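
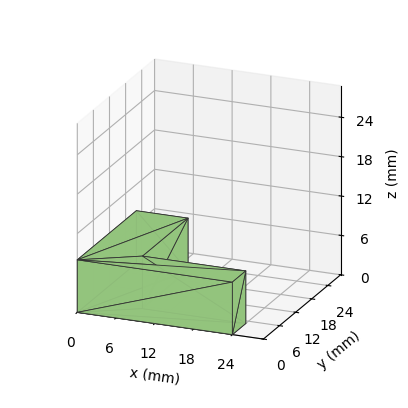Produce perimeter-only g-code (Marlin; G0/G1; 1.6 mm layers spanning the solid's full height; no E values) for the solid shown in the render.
Reading the render: the shape is an L-shaped prism: outer 24 × 22 mm, arm thicknesses ≈ 5 mm (horizontal) and 8 mm (vertical), extruded 8 mm in z (dimensions read to the nearest mm from the axis ticks). For the g-code, the solid's height is divided into equal slices at the stated Δz and each level perimeter traced with G1 moves after a G0 lift.

; perimeter-only toolpath
G21 ; units = mm
G90 ; absolute positioning
G28 ; home
; layer 1
G0 Z1.6
G0 X0.0 Y0.0
G1 X24.0 Y0.0
G1 X24.0 Y5.0
G1 X8.0 Y5.0
G1 X8.0 Y22.0
G1 X0.0 Y22.0
G1 X0.0 Y0.0
; layer 2
G0 Z3.2
G0 X0.0 Y0.0
G1 X24.0 Y0.0
G1 X24.0 Y5.0
G1 X8.0 Y5.0
G1 X8.0 Y22.0
G1 X0.0 Y22.0
G1 X0.0 Y0.0
; layer 3
G0 Z4.8
G0 X0.0 Y0.0
G1 X24.0 Y0.0
G1 X24.0 Y5.0
G1 X8.0 Y5.0
G1 X8.0 Y22.0
G1 X0.0 Y22.0
G1 X0.0 Y0.0
; layer 4
G0 Z6.4
G0 X0.0 Y0.0
G1 X24.0 Y0.0
G1 X24.0 Y5.0
G1 X8.0 Y5.0
G1 X8.0 Y22.0
G1 X0.0 Y22.0
G1 X0.0 Y0.0
; layer 5
G0 Z8.0
G0 X0.0 Y0.0
G1 X24.0 Y0.0
G1 X24.0 Y5.0
G1 X8.0 Y5.0
G1 X8.0 Y22.0
G1 X0.0 Y22.0
G1 X0.0 Y0.0
M2 ; end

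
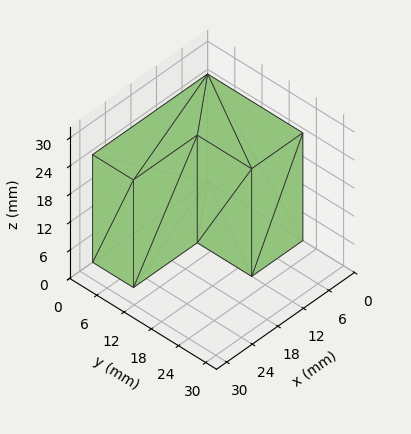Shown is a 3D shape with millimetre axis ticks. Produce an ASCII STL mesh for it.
Reading the render: the shape is an L-shaped prism: outer 27 × 21 mm, arm thicknesses ≈ 9 mm (horizontal) and 12 mm (vertical), extruded 23 mm in z (dimensions read to the nearest mm from the axis ticks). For the STL, each face is triangulated and given an outward normal.

solid part
  facet normal 0.0000 0.0000 -1.0000
    outer loop
      vertex 27.00 9.00 0.00
      vertex 27.00 0.00 0.00
      vertex 0.00 0.00 0.00
    endloop
  endfacet
  facet normal 0.0000 0.0000 -1.0000
    outer loop
      vertex 12.00 9.00 0.00
      vertex 27.00 9.00 0.00
      vertex 0.00 0.00 0.00
    endloop
  endfacet
  facet normal 0.0000 0.0000 -1.0000
    outer loop
      vertex 12.00 21.00 0.00
      vertex 12.00 9.00 0.00
      vertex 0.00 0.00 0.00
    endloop
  endfacet
  facet normal 0.0000 0.0000 -1.0000
    outer loop
      vertex 0.00 21.00 0.00
      vertex 12.00 21.00 0.00
      vertex 0.00 0.00 0.00
    endloop
  endfacet
  facet normal 0.0000 0.0000 1.0000
    outer loop
      vertex 0.00 0.00 23.00
      vertex 27.00 0.00 23.00
      vertex 27.00 9.00 23.00
    endloop
  endfacet
  facet normal 0.0000 0.0000 1.0000
    outer loop
      vertex 0.00 0.00 23.00
      vertex 27.00 9.00 23.00
      vertex 12.00 9.00 23.00
    endloop
  endfacet
  facet normal 0.0000 0.0000 1.0000
    outer loop
      vertex 0.00 0.00 23.00
      vertex 12.00 9.00 23.00
      vertex 12.00 21.00 23.00
    endloop
  endfacet
  facet normal 0.0000 0.0000 1.0000
    outer loop
      vertex 0.00 0.00 23.00
      vertex 12.00 21.00 23.00
      vertex 0.00 21.00 23.00
    endloop
  endfacet
  facet normal 0.0000 -1.0000 0.0000
    outer loop
      vertex 0.00 0.00 0.00
      vertex 27.00 0.00 0.00
      vertex 27.00 0.00 23.00
    endloop
  endfacet
  facet normal 0.0000 -1.0000 0.0000
    outer loop
      vertex 0.00 0.00 0.00
      vertex 27.00 0.00 23.00
      vertex 0.00 0.00 23.00
    endloop
  endfacet
  facet normal 1.0000 0.0000 0.0000
    outer loop
      vertex 27.00 0.00 0.00
      vertex 27.00 9.00 0.00
      vertex 27.00 9.00 23.00
    endloop
  endfacet
  facet normal 1.0000 0.0000 0.0000
    outer loop
      vertex 27.00 0.00 0.00
      vertex 27.00 9.00 23.00
      vertex 27.00 0.00 23.00
    endloop
  endfacet
  facet normal 0.0000 1.0000 0.0000
    outer loop
      vertex 27.00 9.00 0.00
      vertex 12.00 9.00 0.00
      vertex 12.00 9.00 23.00
    endloop
  endfacet
  facet normal 0.0000 1.0000 0.0000
    outer loop
      vertex 27.00 9.00 0.00
      vertex 12.00 9.00 23.00
      vertex 27.00 9.00 23.00
    endloop
  endfacet
  facet normal 1.0000 0.0000 0.0000
    outer loop
      vertex 12.00 9.00 0.00
      vertex 12.00 21.00 0.00
      vertex 12.00 21.00 23.00
    endloop
  endfacet
  facet normal 1.0000 0.0000 0.0000
    outer loop
      vertex 12.00 9.00 0.00
      vertex 12.00 21.00 23.00
      vertex 12.00 9.00 23.00
    endloop
  endfacet
  facet normal 0.0000 1.0000 0.0000
    outer loop
      vertex 12.00 21.00 0.00
      vertex 0.00 21.00 0.00
      vertex 0.00 21.00 23.00
    endloop
  endfacet
  facet normal 0.0000 1.0000 0.0000
    outer loop
      vertex 12.00 21.00 0.00
      vertex 0.00 21.00 23.00
      vertex 12.00 21.00 23.00
    endloop
  endfacet
  facet normal -1.0000 0.0000 0.0000
    outer loop
      vertex 0.00 21.00 0.00
      vertex 0.00 0.00 0.00
      vertex 0.00 0.00 23.00
    endloop
  endfacet
  facet normal -1.0000 0.0000 0.0000
    outer loop
      vertex 0.00 21.00 0.00
      vertex 0.00 0.00 23.00
      vertex 0.00 21.00 23.00
    endloop
  endfacet
endsolid part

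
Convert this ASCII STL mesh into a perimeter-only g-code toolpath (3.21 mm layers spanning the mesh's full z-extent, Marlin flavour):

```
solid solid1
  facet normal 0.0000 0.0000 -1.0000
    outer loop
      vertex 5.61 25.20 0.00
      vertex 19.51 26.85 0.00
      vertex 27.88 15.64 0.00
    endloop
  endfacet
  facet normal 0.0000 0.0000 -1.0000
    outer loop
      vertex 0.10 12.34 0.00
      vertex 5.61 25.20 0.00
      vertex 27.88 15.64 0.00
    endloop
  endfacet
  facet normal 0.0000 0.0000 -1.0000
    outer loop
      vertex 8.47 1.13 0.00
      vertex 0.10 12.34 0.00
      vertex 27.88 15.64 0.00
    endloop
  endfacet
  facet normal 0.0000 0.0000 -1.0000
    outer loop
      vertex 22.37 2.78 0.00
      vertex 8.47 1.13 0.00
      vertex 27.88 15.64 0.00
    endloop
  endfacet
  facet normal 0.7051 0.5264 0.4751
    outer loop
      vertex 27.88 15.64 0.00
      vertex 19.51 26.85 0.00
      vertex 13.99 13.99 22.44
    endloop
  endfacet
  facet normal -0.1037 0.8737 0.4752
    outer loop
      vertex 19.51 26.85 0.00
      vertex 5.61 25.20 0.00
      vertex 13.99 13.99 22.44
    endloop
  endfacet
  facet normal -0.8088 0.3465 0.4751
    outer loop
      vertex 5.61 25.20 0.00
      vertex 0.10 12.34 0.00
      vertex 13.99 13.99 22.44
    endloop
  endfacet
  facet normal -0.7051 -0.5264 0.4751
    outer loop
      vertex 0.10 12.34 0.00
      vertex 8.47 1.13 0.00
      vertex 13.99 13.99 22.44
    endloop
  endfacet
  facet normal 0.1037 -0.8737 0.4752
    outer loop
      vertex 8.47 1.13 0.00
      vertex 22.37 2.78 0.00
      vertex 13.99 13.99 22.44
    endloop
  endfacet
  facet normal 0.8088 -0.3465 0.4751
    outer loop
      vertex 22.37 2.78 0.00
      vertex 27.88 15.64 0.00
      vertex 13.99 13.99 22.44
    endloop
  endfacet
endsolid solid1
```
; perimeter-only toolpath
G21 ; units = mm
G90 ; absolute positioning
G28 ; home
; layer 1
G0 Z3.21
G0 X25.90 Y15.40
G1 X18.72 Y25.01
G1 X6.81 Y23.60
G1 X2.08 Y12.58
G1 X9.26 Y2.97
G1 X21.17 Y4.38
G1 X25.90 Y15.40
; layer 2
G0 Z6.41
G0 X23.91 Y15.17
G1 X17.93 Y23.18
G1 X8.00 Y22.00
G1 X4.07 Y12.81
G1 X10.05 Y4.80
G1 X19.98 Y5.98
G1 X23.91 Y15.17
; layer 3
G0 Z9.62
G0 X21.93 Y14.93
G1 X17.14 Y21.34
G1 X9.20 Y20.40
G1 X6.05 Y13.05
G1 X10.84 Y6.64
G1 X18.78 Y7.58
G1 X21.93 Y14.93
; layer 4
G0 Z12.82
G0 X19.94 Y14.70
G1 X16.36 Y19.50
G1 X10.40 Y18.79
G1 X8.04 Y13.28
G1 X11.62 Y8.48
G1 X17.58 Y9.19
G1 X19.94 Y14.70
; layer 5
G0 Z16.03
G0 X17.96 Y14.46
G1 X15.57 Y17.66
G1 X11.60 Y17.19
G1 X10.02 Y13.52
G1 X12.41 Y10.32
G1 X16.38 Y10.79
G1 X17.96 Y14.46
; layer 6
G0 Z19.23
G0 X15.97 Y14.23
G1 X14.78 Y15.83
G1 X12.79 Y15.59
G1 X12.01 Y13.75
G1 X13.20 Y12.15
G1 X15.19 Y12.39
G1 X15.97 Y14.23
M2 ; end

The solid is a regular 6-sided pyramid, base circumscribed radius ≈ 14 mm, apex at z ≈ 22.4 mm. Slicing at Δz = 3.21 mm — 7 equal slices spanning the solid's height, so layer i sits at z = i·h/7 — gives 6 non-empty perimeters. Each is a 6-segment closed polygon; G0 lifts to the layer z and rapids to the start vertex, then G1 traces the edges. The cross-section shrinks linearly with z (the slice at the apex is degenerate and omitted).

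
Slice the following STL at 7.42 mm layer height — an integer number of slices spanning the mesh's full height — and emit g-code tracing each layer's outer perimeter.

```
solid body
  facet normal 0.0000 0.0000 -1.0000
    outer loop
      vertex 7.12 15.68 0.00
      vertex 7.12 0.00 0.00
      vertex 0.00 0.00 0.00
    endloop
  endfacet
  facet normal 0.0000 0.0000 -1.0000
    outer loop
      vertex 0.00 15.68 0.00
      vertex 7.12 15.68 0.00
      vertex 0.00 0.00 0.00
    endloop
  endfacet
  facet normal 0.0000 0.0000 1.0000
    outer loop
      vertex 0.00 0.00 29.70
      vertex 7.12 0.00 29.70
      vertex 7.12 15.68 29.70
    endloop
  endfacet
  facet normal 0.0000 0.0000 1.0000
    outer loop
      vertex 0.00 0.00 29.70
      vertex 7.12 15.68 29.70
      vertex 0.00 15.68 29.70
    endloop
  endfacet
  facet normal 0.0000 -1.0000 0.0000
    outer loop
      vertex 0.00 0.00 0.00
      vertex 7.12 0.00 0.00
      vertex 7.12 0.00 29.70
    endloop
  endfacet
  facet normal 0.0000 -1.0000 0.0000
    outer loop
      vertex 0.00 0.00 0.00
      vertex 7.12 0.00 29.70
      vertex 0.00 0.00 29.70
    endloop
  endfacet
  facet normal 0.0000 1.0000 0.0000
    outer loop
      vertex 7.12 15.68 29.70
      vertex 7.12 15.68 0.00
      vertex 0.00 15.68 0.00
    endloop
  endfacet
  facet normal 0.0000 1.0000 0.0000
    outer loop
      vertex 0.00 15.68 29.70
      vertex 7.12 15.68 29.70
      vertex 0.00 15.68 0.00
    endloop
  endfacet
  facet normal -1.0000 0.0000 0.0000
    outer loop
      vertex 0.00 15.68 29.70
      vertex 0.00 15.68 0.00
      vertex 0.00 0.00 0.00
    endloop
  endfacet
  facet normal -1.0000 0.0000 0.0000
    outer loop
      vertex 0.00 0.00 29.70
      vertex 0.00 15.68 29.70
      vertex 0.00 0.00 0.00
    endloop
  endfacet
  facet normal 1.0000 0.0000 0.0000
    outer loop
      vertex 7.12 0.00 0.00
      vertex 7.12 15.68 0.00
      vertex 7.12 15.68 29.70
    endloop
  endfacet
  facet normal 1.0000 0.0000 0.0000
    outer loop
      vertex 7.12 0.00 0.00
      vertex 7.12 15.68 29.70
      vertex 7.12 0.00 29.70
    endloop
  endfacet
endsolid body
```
; perimeter-only toolpath
G21 ; units = mm
G90 ; absolute positioning
G28 ; home
; layer 1
G0 Z7.42
G0 X0.00 Y0.00
G1 X7.12 Y0.00
G1 X7.12 Y15.68
G1 X0.00 Y15.68
G1 X0.00 Y0.00
; layer 2
G0 Z14.85
G0 X0.00 Y0.00
G1 X7.12 Y0.00
G1 X7.12 Y15.68
G1 X0.00 Y15.68
G1 X0.00 Y0.00
; layer 3
G0 Z22.27
G0 X0.00 Y0.00
G1 X7.12 Y0.00
G1 X7.12 Y15.68
G1 X0.00 Y15.68
G1 X0.00 Y0.00
; layer 4
G0 Z29.70
G0 X0.00 Y0.00
G1 X7.12 Y0.00
G1 X7.12 Y15.68
G1 X0.00 Y15.68
G1 X0.00 Y0.00
M2 ; end

The solid is a rectangular box, roughly 7.12 × 15.7 mm footprint and 29.7 mm tall. Slicing at Δz = 7.42 mm — 4 equal slices spanning the solid's height, so layer i sits at z = i·h/4 — gives 4 non-empty perimeters. Each is a 4-segment closed polygon; G0 lifts to the layer z and rapids to the start vertex, then G1 traces the edges.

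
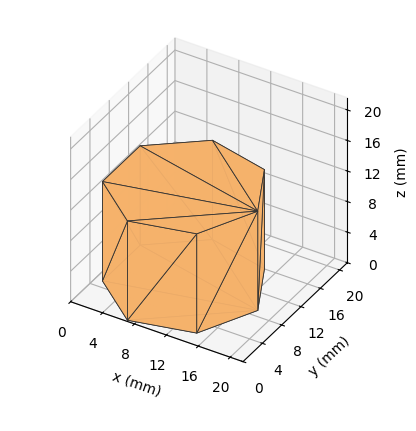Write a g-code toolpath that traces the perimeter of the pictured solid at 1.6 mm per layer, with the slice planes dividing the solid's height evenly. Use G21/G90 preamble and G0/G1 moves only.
Reading the render: the shape is a regular 7-sided prism (a cylinder approximated with 7 flat sides), circumscribed radius ≈ 9 mm, height ≈ 13 mm (dimensions read to the nearest mm from the axis ticks). For the g-code, the solid's height is divided into equal slices at the stated Δz and each level perimeter traced with G1 moves after a G0 lift.

; perimeter-only toolpath
G21 ; units = mm
G90 ; absolute positioning
G28 ; home
; layer 1
G0 Z1.6
G0 X18.0 Y9.0
G1 X14.6 Y16.0
G1 X7.0 Y17.8
G1 X0.9 Y12.9
G1 X0.9 Y5.1
G1 X7.0 Y0.2
G1 X14.6 Y2.0
G1 X18.0 Y9.0
; layer 2
G0 Z3.2
G0 X18.0 Y9.0
G1 X14.6 Y16.0
G1 X7.0 Y17.8
G1 X0.9 Y12.9
G1 X0.9 Y5.1
G1 X7.0 Y0.2
G1 X14.6 Y2.0
G1 X18.0 Y9.0
; layer 3
G0 Z4.9
G0 X18.0 Y9.0
G1 X14.6 Y16.0
G1 X7.0 Y17.8
G1 X0.9 Y12.9
G1 X0.9 Y5.1
G1 X7.0 Y0.2
G1 X14.6 Y2.0
G1 X18.0 Y9.0
; layer 4
G0 Z6.5
G0 X18.0 Y9.0
G1 X14.6 Y16.0
G1 X7.0 Y17.8
G1 X0.9 Y12.9
G1 X0.9 Y5.1
G1 X7.0 Y0.2
G1 X14.6 Y2.0
G1 X18.0 Y9.0
; layer 5
G0 Z8.1
G0 X18.0 Y9.0
G1 X14.6 Y16.0
G1 X7.0 Y17.8
G1 X0.9 Y12.9
G1 X0.9 Y5.1
G1 X7.0 Y0.2
G1 X14.6 Y2.0
G1 X18.0 Y9.0
; layer 6
G0 Z9.8
G0 X18.0 Y9.0
G1 X14.6 Y16.0
G1 X7.0 Y17.8
G1 X0.9 Y12.9
G1 X0.9 Y5.1
G1 X7.0 Y0.2
G1 X14.6 Y2.0
G1 X18.0 Y9.0
; layer 7
G0 Z11.4
G0 X18.0 Y9.0
G1 X14.6 Y16.0
G1 X7.0 Y17.8
G1 X0.9 Y12.9
G1 X0.9 Y5.1
G1 X7.0 Y0.2
G1 X14.6 Y2.0
G1 X18.0 Y9.0
; layer 8
G0 Z13.0
G0 X18.0 Y9.0
G1 X14.6 Y16.0
G1 X7.0 Y17.8
G1 X0.9 Y12.9
G1 X0.9 Y5.1
G1 X7.0 Y0.2
G1 X14.6 Y2.0
G1 X18.0 Y9.0
M2 ; end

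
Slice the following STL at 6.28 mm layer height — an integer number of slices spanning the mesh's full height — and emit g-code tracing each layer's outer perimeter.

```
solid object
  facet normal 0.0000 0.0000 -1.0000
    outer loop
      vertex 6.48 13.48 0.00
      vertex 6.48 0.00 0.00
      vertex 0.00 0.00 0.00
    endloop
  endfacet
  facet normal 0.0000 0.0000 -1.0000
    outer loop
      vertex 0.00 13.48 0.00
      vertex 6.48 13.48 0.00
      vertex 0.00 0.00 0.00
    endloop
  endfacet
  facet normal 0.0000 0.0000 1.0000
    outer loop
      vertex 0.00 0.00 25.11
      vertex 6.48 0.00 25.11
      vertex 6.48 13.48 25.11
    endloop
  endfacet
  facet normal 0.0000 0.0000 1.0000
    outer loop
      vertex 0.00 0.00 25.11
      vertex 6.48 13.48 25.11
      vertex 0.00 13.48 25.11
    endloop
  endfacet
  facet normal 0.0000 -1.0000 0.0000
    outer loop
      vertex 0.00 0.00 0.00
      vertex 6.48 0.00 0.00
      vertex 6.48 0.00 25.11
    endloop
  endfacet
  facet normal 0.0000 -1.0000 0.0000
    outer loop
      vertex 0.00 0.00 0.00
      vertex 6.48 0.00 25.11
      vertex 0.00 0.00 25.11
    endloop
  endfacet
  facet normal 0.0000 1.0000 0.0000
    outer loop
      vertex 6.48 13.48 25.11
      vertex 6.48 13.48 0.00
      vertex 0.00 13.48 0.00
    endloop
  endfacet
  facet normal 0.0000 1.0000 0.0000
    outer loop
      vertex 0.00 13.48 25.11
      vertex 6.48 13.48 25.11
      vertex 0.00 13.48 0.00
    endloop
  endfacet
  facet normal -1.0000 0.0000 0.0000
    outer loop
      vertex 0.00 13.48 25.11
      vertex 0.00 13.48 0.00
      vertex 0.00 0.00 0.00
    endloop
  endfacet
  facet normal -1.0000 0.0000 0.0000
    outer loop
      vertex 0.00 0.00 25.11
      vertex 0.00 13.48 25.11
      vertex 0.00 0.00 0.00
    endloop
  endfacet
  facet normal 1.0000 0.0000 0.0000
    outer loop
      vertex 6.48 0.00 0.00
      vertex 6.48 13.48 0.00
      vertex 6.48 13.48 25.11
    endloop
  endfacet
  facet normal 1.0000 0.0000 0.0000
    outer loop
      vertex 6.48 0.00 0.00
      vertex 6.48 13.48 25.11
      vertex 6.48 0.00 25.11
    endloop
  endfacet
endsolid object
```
; perimeter-only toolpath
G21 ; units = mm
G90 ; absolute positioning
G28 ; home
; layer 1
G0 Z6.28
G0 X0.00 Y0.00
G1 X6.48 Y0.00
G1 X6.48 Y13.48
G1 X0.00 Y13.48
G1 X0.00 Y0.00
; layer 2
G0 Z12.55
G0 X0.00 Y0.00
G1 X6.48 Y0.00
G1 X6.48 Y13.48
G1 X0.00 Y13.48
G1 X0.00 Y0.00
; layer 3
G0 Z18.83
G0 X0.00 Y0.00
G1 X6.48 Y0.00
G1 X6.48 Y13.48
G1 X0.00 Y13.48
G1 X0.00 Y0.00
; layer 4
G0 Z25.11
G0 X0.00 Y0.00
G1 X6.48 Y0.00
G1 X6.48 Y13.48
G1 X0.00 Y13.48
G1 X0.00 Y0.00
M2 ; end

The solid is a rectangular box, roughly 6.48 × 13.5 mm footprint and 25.1 mm tall. Slicing at Δz = 6.28 mm — 4 equal slices spanning the solid's height, so layer i sits at z = i·h/4 — gives 4 non-empty perimeters. Each is a 4-segment closed polygon; G0 lifts to the layer z and rapids to the start vertex, then G1 traces the edges.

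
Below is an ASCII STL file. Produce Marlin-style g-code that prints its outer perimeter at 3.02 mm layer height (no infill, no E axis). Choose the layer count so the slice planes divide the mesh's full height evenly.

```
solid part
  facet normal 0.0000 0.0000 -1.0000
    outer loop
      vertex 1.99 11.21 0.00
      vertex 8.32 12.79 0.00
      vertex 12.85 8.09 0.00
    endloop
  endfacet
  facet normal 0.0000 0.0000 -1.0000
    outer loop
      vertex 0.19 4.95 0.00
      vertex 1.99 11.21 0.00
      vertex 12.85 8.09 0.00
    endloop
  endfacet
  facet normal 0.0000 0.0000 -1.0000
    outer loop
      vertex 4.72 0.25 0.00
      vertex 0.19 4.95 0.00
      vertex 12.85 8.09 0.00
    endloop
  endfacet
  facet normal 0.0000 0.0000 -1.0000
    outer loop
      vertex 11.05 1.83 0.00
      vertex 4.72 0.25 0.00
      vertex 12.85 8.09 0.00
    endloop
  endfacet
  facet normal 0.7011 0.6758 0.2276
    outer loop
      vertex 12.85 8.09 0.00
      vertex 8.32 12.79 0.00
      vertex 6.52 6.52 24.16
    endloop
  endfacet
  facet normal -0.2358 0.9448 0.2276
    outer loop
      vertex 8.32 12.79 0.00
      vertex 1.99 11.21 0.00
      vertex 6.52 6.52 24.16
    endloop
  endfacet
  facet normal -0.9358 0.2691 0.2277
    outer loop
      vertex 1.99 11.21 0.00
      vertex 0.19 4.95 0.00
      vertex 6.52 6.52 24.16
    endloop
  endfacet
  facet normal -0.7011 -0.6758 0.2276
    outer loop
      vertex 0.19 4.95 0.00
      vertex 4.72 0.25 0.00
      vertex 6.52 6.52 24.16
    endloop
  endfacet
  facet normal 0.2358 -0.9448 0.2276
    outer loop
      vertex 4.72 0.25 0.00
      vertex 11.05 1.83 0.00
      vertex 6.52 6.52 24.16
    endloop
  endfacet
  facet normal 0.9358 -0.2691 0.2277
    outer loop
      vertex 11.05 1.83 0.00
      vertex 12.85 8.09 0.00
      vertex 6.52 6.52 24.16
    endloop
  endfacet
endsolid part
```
; perimeter-only toolpath
G21 ; units = mm
G90 ; absolute positioning
G28 ; home
; layer 1
G0 Z3.02
G0 X12.06 Y7.89
G1 X8.10 Y12.01
G1 X2.56 Y10.62
G1 X0.98 Y5.15
G1 X4.95 Y1.03
G1 X10.48 Y2.42
G1 X12.06 Y7.89
; layer 2
G0 Z6.04
G0 X11.27 Y7.70
G1 X7.87 Y11.22
G1 X3.12 Y10.04
G1 X1.77 Y5.34
G1 X5.17 Y1.82
G1 X9.92 Y3.00
G1 X11.27 Y7.70
; layer 3
G0 Z9.06
G0 X10.48 Y7.50
G1 X7.64 Y10.44
G1 X3.69 Y9.45
G1 X2.56 Y5.54
G1 X5.39 Y2.60
G1 X9.35 Y3.59
G1 X10.48 Y7.50
; layer 4
G0 Z12.08
G0 X9.68 Y7.30
G1 X7.42 Y9.65
G1 X4.25 Y8.87
G1 X3.35 Y5.73
G1 X5.62 Y3.38
G1 X8.79 Y4.17
G1 X9.68 Y7.30
; layer 5
G0 Z15.10
G0 X8.89 Y7.11
G1 X7.19 Y8.87
G1 X4.82 Y8.28
G1 X4.15 Y5.93
G1 X5.84 Y4.17
G1 X8.22 Y4.76
G1 X8.89 Y7.11
; layer 6
G0 Z18.12
G0 X8.10 Y6.91
G1 X6.97 Y8.09
G1 X5.39 Y7.69
G1 X4.94 Y6.13
G1 X6.07 Y4.95
G1 X7.65 Y5.35
G1 X8.10 Y6.91
; layer 7
G0 Z21.14
G0 X7.31 Y6.72
G1 X6.75 Y7.30
G1 X5.95 Y7.11
G1 X5.73 Y6.32
G1 X6.29 Y5.74
G1 X7.09 Y5.93
G1 X7.31 Y6.72
M2 ; end

The solid is a regular 6-sided pyramid, base circumscribed radius ≈ 6.52 mm, apex at z ≈ 24.2 mm. Slicing at Δz = 3.02 mm — 8 equal slices spanning the solid's height, so layer i sits at z = i·h/8 — gives 7 non-empty perimeters. Each is a 6-segment closed polygon; G0 lifts to the layer z and rapids to the start vertex, then G1 traces the edges. The cross-section shrinks linearly with z (the slice at the apex is degenerate and omitted).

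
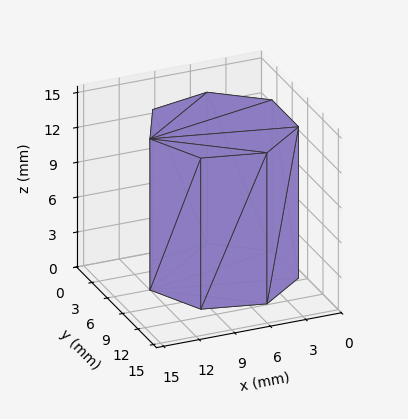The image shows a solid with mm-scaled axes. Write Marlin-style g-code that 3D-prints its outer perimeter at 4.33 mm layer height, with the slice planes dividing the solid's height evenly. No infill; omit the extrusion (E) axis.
Reading the render: the shape is a regular 7-sided prism (a cylinder approximated with 7 flat sides), circumscribed radius ≈ 6 mm, height ≈ 13 mm (dimensions read to the nearest mm from the axis ticks). For the g-code, the solid's height is divided into equal slices at the stated Δz and each level perimeter traced with G1 moves after a G0 lift.

; perimeter-only toolpath
G21 ; units = mm
G90 ; absolute positioning
G28 ; home
; layer 1
G0 Z4.33
G0 X12.00 Y6.00
G1 X9.74 Y10.69
G1 X4.66 Y11.85
G1 X0.59 Y8.60
G1 X0.59 Y3.40
G1 X4.66 Y0.15
G1 X9.74 Y1.31
G1 X12.00 Y6.00
; layer 2
G0 Z8.67
G0 X12.00 Y6.00
G1 X9.74 Y10.69
G1 X4.66 Y11.85
G1 X0.59 Y8.60
G1 X0.59 Y3.40
G1 X4.66 Y0.15
G1 X9.74 Y1.31
G1 X12.00 Y6.00
; layer 3
G0 Z13.00
G0 X12.00 Y6.00
G1 X9.74 Y10.69
G1 X4.66 Y11.85
G1 X0.59 Y8.60
G1 X0.59 Y3.40
G1 X4.66 Y0.15
G1 X9.74 Y1.31
G1 X12.00 Y6.00
M2 ; end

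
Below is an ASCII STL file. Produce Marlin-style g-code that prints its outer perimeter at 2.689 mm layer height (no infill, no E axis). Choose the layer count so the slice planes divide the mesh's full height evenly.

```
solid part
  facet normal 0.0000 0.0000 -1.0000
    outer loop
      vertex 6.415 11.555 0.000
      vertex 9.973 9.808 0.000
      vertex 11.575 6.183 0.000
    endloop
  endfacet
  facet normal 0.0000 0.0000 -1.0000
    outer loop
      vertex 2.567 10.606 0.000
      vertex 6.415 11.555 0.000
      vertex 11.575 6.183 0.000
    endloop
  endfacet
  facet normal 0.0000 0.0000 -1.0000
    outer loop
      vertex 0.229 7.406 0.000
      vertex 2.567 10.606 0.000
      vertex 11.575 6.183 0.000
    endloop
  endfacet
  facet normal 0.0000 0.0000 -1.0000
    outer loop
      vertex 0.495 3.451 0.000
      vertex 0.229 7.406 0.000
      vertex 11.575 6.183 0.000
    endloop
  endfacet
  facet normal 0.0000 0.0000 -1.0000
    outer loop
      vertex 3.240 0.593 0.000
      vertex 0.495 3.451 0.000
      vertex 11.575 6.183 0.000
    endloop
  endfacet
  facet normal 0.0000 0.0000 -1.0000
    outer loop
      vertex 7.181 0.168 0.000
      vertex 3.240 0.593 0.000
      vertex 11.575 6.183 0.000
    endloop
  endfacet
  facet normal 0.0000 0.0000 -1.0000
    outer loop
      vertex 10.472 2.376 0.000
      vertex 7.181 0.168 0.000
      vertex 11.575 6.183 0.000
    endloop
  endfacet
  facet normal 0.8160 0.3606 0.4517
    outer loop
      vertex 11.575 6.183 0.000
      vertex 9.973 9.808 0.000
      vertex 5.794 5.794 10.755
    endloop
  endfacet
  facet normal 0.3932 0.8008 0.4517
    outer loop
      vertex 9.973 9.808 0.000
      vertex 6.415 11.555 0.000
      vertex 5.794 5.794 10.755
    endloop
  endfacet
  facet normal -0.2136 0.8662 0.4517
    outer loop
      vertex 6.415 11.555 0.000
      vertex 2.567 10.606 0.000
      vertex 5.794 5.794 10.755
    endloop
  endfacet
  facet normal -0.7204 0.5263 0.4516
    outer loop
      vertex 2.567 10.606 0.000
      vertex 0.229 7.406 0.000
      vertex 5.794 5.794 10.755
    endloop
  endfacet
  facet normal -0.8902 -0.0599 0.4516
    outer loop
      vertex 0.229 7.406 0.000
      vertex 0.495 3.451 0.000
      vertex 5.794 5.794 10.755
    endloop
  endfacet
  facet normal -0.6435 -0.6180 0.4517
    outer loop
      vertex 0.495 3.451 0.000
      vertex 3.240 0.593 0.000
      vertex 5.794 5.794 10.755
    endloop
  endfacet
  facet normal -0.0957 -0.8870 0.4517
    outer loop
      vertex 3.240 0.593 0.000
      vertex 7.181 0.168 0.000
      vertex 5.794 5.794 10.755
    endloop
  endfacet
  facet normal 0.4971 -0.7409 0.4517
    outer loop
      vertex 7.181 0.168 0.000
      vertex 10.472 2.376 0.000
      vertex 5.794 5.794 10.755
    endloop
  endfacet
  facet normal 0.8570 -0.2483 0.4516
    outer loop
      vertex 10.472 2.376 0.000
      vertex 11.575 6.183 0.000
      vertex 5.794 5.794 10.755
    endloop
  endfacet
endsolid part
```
; perimeter-only toolpath
G21 ; units = mm
G90 ; absolute positioning
G28 ; home
; layer 1
G0 Z2.689
G0 X10.130 Y6.086
G1 X8.928 Y8.804
G1 X6.260 Y10.115
G1 X3.374 Y9.403
G1 X1.620 Y7.003
G1 X1.820 Y4.037
G1 X3.878 Y1.893
G1 X6.834 Y1.575
G1 X9.302 Y3.231
G1 X10.130 Y6.086
; layer 2
G0 Z5.378
G0 X8.684 Y5.989
G1 X7.883 Y7.801
G1 X6.104 Y8.675
G1 X4.181 Y8.200
G1 X3.011 Y6.600
G1 X3.144 Y4.622
G1 X4.517 Y3.193
G1 X6.487 Y2.981
G1 X8.133 Y4.085
G1 X8.684 Y5.989
; layer 3
G0 Z8.066
G0 X7.239 Y5.891
G1 X6.839 Y6.797
G1 X5.949 Y7.234
G1 X4.987 Y6.997
G1 X4.403 Y6.197
G1 X4.469 Y5.208
G1 X5.155 Y4.494
G1 X6.141 Y4.387
G1 X6.963 Y4.939
G1 X7.239 Y5.891
M2 ; end

The solid is a regular 9-sided pyramid, base circumscribed radius ≈ 5.79 mm, apex at z ≈ 10.8 mm. Slicing at Δz = 2.689 mm — 4 equal slices spanning the solid's height, so layer i sits at z = i·h/4 — gives 3 non-empty perimeters. Each is a 9-segment closed polygon; G0 lifts to the layer z and rapids to the start vertex, then G1 traces the edges. The cross-section shrinks linearly with z (the slice at the apex is degenerate and omitted).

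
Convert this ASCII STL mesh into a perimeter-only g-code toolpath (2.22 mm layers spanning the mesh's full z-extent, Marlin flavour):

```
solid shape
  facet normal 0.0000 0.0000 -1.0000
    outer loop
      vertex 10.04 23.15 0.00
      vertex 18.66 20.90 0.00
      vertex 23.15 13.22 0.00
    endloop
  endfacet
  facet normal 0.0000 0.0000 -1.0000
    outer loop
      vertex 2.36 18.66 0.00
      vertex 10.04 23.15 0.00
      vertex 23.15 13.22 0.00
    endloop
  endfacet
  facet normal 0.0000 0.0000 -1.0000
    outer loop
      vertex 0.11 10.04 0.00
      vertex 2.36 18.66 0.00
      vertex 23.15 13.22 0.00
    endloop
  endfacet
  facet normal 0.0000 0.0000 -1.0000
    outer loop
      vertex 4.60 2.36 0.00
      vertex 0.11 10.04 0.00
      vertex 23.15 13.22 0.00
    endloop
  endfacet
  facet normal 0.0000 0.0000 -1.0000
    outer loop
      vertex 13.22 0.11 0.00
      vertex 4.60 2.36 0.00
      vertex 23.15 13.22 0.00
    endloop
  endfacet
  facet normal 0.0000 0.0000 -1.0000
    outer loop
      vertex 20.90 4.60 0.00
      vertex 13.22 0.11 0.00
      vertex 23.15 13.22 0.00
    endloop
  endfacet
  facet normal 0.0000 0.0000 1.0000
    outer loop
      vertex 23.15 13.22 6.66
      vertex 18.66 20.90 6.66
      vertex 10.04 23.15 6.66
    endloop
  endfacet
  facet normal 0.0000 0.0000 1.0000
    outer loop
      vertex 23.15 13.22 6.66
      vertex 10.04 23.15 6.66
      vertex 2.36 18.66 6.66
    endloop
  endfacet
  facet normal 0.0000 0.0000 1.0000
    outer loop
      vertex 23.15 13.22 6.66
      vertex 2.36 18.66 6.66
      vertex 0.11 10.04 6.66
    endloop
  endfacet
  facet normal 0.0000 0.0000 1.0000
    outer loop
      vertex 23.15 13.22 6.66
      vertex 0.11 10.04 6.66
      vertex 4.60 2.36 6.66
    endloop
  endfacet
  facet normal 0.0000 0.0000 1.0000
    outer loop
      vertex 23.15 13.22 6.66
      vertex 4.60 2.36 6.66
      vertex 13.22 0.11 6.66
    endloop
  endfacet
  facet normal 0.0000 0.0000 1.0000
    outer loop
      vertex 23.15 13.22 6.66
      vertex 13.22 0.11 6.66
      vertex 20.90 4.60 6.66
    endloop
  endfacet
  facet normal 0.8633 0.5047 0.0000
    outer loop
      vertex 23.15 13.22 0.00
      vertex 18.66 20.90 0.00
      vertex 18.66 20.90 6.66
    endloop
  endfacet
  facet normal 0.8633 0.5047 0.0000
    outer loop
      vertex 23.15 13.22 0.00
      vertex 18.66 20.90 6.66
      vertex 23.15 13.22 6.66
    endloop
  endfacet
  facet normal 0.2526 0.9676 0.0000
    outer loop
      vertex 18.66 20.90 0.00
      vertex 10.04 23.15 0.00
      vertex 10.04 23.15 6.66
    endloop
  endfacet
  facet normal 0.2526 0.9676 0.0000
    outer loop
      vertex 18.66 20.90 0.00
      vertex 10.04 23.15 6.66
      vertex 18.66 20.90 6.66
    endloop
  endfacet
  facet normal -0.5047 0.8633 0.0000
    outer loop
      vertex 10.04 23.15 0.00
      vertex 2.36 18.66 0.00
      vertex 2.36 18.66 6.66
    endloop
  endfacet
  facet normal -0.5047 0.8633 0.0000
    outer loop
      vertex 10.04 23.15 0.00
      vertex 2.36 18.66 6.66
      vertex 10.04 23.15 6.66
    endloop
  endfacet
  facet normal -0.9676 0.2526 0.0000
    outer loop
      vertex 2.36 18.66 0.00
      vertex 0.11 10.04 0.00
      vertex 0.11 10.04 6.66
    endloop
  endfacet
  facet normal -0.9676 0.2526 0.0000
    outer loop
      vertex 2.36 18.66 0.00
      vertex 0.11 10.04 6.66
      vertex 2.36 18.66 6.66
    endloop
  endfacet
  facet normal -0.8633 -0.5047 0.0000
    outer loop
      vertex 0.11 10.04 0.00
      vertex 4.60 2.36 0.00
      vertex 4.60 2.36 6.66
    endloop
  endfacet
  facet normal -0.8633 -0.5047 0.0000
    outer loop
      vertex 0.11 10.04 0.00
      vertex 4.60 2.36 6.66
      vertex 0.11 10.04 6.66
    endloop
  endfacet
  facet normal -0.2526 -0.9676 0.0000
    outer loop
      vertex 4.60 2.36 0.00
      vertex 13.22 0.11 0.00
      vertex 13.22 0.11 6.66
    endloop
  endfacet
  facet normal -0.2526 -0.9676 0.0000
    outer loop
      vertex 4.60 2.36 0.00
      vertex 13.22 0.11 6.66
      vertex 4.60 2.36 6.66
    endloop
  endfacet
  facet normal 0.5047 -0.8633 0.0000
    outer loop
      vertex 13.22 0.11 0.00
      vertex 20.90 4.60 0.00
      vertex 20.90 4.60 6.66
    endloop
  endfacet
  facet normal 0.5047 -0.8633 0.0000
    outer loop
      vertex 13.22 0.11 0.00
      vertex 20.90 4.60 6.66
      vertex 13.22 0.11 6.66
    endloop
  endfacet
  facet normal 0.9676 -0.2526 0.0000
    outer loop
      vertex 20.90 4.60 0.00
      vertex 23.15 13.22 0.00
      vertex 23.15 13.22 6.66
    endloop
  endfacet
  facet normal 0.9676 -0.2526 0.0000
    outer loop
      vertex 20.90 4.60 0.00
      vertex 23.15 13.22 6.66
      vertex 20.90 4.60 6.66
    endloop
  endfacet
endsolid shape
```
; perimeter-only toolpath
G21 ; units = mm
G90 ; absolute positioning
G28 ; home
; layer 1
G0 Z2.22
G0 X23.15 Y13.22
G1 X18.66 Y20.90
G1 X10.04 Y23.15
G1 X2.36 Y18.66
G1 X0.11 Y10.04
G1 X4.60 Y2.36
G1 X13.22 Y0.11
G1 X20.90 Y4.60
G1 X23.15 Y13.22
; layer 2
G0 Z4.44
G0 X23.15 Y13.22
G1 X18.66 Y20.90
G1 X10.04 Y23.15
G1 X2.36 Y18.66
G1 X0.11 Y10.04
G1 X4.60 Y2.36
G1 X13.22 Y0.11
G1 X20.90 Y4.60
G1 X23.15 Y13.22
; layer 3
G0 Z6.66
G0 X23.15 Y13.22
G1 X18.66 Y20.90
G1 X10.04 Y23.15
G1 X2.36 Y18.66
G1 X0.11 Y10.04
G1 X4.60 Y2.36
G1 X13.22 Y0.11
G1 X20.90 Y4.60
G1 X23.15 Y13.22
M2 ; end

The solid is a regular 8-sided prism (a cylinder approximated with 8 flat sides), circumscribed radius ≈ 11.6 mm, height ≈ 6.66 mm. Slicing at Δz = 2.22 mm — 3 equal slices spanning the solid's height, so layer i sits at z = i·h/3 — gives 3 non-empty perimeters. Each is a 8-segment closed polygon; G0 lifts to the layer z and rapids to the start vertex, then G1 traces the edges.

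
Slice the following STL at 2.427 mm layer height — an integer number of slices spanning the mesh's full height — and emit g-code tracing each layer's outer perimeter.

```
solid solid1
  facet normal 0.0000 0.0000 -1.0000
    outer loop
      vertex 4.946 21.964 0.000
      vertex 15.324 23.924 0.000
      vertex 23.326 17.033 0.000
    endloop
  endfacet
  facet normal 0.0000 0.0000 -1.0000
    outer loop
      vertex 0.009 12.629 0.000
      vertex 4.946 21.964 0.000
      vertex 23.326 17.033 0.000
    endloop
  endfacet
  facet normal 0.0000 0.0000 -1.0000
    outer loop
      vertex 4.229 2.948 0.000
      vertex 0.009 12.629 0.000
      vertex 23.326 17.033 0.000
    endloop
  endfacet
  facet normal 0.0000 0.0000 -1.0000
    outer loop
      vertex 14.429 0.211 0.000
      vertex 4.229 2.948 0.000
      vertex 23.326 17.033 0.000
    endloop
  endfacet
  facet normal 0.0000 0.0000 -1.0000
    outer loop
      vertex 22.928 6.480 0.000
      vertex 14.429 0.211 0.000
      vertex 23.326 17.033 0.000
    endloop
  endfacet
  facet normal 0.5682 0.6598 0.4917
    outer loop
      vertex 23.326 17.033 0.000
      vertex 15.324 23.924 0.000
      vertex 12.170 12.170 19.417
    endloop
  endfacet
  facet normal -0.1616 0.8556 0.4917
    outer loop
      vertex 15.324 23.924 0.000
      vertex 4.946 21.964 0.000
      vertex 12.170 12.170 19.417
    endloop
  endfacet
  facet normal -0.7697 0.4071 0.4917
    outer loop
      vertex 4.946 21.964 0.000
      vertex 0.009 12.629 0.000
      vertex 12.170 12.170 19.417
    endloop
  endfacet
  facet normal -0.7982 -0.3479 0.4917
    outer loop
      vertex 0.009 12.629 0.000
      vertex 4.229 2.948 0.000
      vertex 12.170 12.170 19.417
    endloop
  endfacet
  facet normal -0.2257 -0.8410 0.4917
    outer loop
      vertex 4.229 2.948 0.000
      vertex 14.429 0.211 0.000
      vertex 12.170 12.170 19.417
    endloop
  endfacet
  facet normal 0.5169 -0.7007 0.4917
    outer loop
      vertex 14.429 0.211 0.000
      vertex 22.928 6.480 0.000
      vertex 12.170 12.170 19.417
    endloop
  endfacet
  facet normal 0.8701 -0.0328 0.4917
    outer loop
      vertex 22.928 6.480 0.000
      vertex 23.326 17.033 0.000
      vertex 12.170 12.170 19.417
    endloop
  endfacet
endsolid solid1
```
; perimeter-only toolpath
G21 ; units = mm
G90 ; absolute positioning
G28 ; home
; layer 1
G0 Z2.427
G0 X21.931 Y16.425
G1 X14.930 Y22.455
G1 X5.849 Y20.740
G1 X1.529 Y12.572
G1 X5.222 Y4.101
G1 X14.147 Y1.706
G1 X21.583 Y7.191
G1 X21.931 Y16.425
; layer 2
G0 Z4.854
G0 X20.537 Y15.817
G1 X14.536 Y20.985
G1 X6.752 Y19.515
G1 X3.049 Y12.514
G1 X6.214 Y5.253
G1 X13.864 Y3.201
G1 X20.239 Y7.902
G1 X20.537 Y15.817
; layer 3
G0 Z7.281
G0 X19.142 Y15.209
G1 X14.141 Y19.516
G1 X7.655 Y18.291
G1 X4.569 Y12.457
G1 X7.207 Y6.406
G1 X13.582 Y4.696
G1 X18.894 Y8.614
G1 X19.142 Y15.209
; layer 4
G0 Z9.709
G0 X17.748 Y14.602
G1 X13.747 Y18.047
G1 X8.558 Y17.067
G1 X6.090 Y12.399
G1 X8.200 Y7.559
G1 X13.300 Y6.191
G1 X17.549 Y9.325
G1 X17.748 Y14.602
; layer 5
G0 Z12.136
G0 X16.354 Y13.994
G1 X13.353 Y16.578
G1 X9.461 Y15.843
G1 X7.610 Y12.342
G1 X9.192 Y8.712
G1 X13.017 Y7.685
G1 X16.204 Y10.036
G1 X16.354 Y13.994
; layer 6
G0 Z14.563
G0 X14.959 Y13.386
G1 X12.958 Y15.108
G1 X10.364 Y14.618
G1 X9.130 Y12.285
G1 X10.185 Y9.864
G1 X12.735 Y9.180
G1 X14.860 Y10.747
G1 X14.959 Y13.386
; layer 7
G0 Z16.990
G0 X13.564 Y12.778
G1 X12.564 Y13.639
G1 X11.267 Y13.394
G1 X10.650 Y12.227
G1 X11.177 Y11.017
G1 X12.452 Y10.675
G1 X13.515 Y11.459
G1 X13.564 Y12.778
M2 ; end

The solid is a regular 7-sided pyramid, base circumscribed radius ≈ 12.2 mm, apex at z ≈ 19.4 mm. Slicing at Δz = 2.427 mm — 8 equal slices spanning the solid's height, so layer i sits at z = i·h/8 — gives 7 non-empty perimeters. Each is a 7-segment closed polygon; G0 lifts to the layer z and rapids to the start vertex, then G1 traces the edges. The cross-section shrinks linearly with z (the slice at the apex is degenerate and omitted).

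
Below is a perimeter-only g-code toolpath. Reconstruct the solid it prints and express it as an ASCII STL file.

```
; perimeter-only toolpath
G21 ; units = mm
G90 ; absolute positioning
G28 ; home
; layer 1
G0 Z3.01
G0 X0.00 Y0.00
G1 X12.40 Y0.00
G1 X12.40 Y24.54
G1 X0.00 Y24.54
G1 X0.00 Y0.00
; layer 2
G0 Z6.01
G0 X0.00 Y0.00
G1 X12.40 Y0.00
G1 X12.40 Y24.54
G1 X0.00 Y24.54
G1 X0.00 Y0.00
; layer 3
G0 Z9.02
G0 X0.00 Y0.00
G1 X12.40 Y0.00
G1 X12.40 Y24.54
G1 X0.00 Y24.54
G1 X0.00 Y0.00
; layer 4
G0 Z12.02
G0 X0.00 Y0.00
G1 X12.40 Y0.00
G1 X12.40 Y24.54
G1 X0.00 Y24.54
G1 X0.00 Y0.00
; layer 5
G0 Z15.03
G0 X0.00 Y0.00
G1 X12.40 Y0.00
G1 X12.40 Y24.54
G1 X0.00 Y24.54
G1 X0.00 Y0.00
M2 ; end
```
solid part
  facet normal 0.0000 0.0000 -1.0000
    outer loop
      vertex 12.40 24.54 0.00
      vertex 12.40 0.00 0.00
      vertex 0.00 0.00 0.00
    endloop
  endfacet
  facet normal 0.0000 0.0000 -1.0000
    outer loop
      vertex 0.00 24.54 0.00
      vertex 12.40 24.54 0.00
      vertex 0.00 0.00 0.00
    endloop
  endfacet
  facet normal 0.0000 0.0000 1.0000
    outer loop
      vertex 0.00 0.00 15.03
      vertex 12.40 0.00 15.03
      vertex 12.40 24.54 15.03
    endloop
  endfacet
  facet normal 0.0000 0.0000 1.0000
    outer loop
      vertex 0.00 0.00 15.03
      vertex 12.40 24.54 15.03
      vertex 0.00 24.54 15.03
    endloop
  endfacet
  facet normal 0.0000 -1.0000 0.0000
    outer loop
      vertex 0.00 0.00 0.00
      vertex 12.40 0.00 0.00
      vertex 12.40 0.00 15.03
    endloop
  endfacet
  facet normal 0.0000 -1.0000 0.0000
    outer loop
      vertex 0.00 0.00 0.00
      vertex 12.40 0.00 15.03
      vertex 0.00 0.00 15.03
    endloop
  endfacet
  facet normal 0.0000 1.0000 0.0000
    outer loop
      vertex 12.40 24.54 15.03
      vertex 12.40 24.54 0.00
      vertex 0.00 24.54 0.00
    endloop
  endfacet
  facet normal 0.0000 1.0000 0.0000
    outer loop
      vertex 0.00 24.54 15.03
      vertex 12.40 24.54 15.03
      vertex 0.00 24.54 0.00
    endloop
  endfacet
  facet normal -1.0000 0.0000 0.0000
    outer loop
      vertex 0.00 24.54 15.03
      vertex 0.00 24.54 0.00
      vertex 0.00 0.00 0.00
    endloop
  endfacet
  facet normal -1.0000 0.0000 0.0000
    outer loop
      vertex 0.00 0.00 15.03
      vertex 0.00 24.54 15.03
      vertex 0.00 0.00 0.00
    endloop
  endfacet
  facet normal 1.0000 0.0000 0.0000
    outer loop
      vertex 12.40 0.00 0.00
      vertex 12.40 24.54 0.00
      vertex 12.40 24.54 15.03
    endloop
  endfacet
  facet normal 1.0000 0.0000 0.0000
    outer loop
      vertex 12.40 0.00 0.00
      vertex 12.40 24.54 15.03
      vertex 12.40 0.00 15.03
    endloop
  endfacet
endsolid part

The G0 Z moves step by Δz≈3.01 mm. Every layer's G1 loop is the same polygon, so the solid is a straight extrusion of it from z=0 to z≈15. Closing with flat bottom and top caps and triangulating gives 12 facets — a rectangular box, roughly 12.4 × 24.5 mm footprint and 15 mm tall.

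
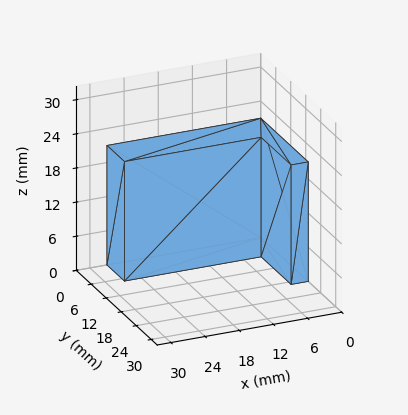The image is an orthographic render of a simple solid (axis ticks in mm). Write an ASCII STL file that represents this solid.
Reading the render: the shape is an L-shaped prism: outer 27 × 19 mm, arm thicknesses ≈ 7 mm (horizontal) and 3 mm (vertical), extruded 21 mm in z (dimensions read to the nearest mm from the axis ticks). For the STL, each face is triangulated and given an outward normal.

solid part
  facet normal 0.0000 0.0000 -1.0000
    outer loop
      vertex 27.00 7.00 0.00
      vertex 27.00 0.00 0.00
      vertex 0.00 0.00 0.00
    endloop
  endfacet
  facet normal 0.0000 0.0000 -1.0000
    outer loop
      vertex 3.00 7.00 0.00
      vertex 27.00 7.00 0.00
      vertex 0.00 0.00 0.00
    endloop
  endfacet
  facet normal 0.0000 0.0000 -1.0000
    outer loop
      vertex 3.00 19.00 0.00
      vertex 3.00 7.00 0.00
      vertex 0.00 0.00 0.00
    endloop
  endfacet
  facet normal 0.0000 0.0000 -1.0000
    outer loop
      vertex 0.00 19.00 0.00
      vertex 3.00 19.00 0.00
      vertex 0.00 0.00 0.00
    endloop
  endfacet
  facet normal 0.0000 0.0000 1.0000
    outer loop
      vertex 0.00 0.00 21.00
      vertex 27.00 0.00 21.00
      vertex 27.00 7.00 21.00
    endloop
  endfacet
  facet normal 0.0000 0.0000 1.0000
    outer loop
      vertex 0.00 0.00 21.00
      vertex 27.00 7.00 21.00
      vertex 3.00 7.00 21.00
    endloop
  endfacet
  facet normal 0.0000 0.0000 1.0000
    outer loop
      vertex 0.00 0.00 21.00
      vertex 3.00 7.00 21.00
      vertex 3.00 19.00 21.00
    endloop
  endfacet
  facet normal 0.0000 0.0000 1.0000
    outer loop
      vertex 0.00 0.00 21.00
      vertex 3.00 19.00 21.00
      vertex 0.00 19.00 21.00
    endloop
  endfacet
  facet normal 0.0000 -1.0000 0.0000
    outer loop
      vertex 0.00 0.00 0.00
      vertex 27.00 0.00 0.00
      vertex 27.00 0.00 21.00
    endloop
  endfacet
  facet normal 0.0000 -1.0000 0.0000
    outer loop
      vertex 0.00 0.00 0.00
      vertex 27.00 0.00 21.00
      vertex 0.00 0.00 21.00
    endloop
  endfacet
  facet normal 1.0000 0.0000 0.0000
    outer loop
      vertex 27.00 0.00 0.00
      vertex 27.00 7.00 0.00
      vertex 27.00 7.00 21.00
    endloop
  endfacet
  facet normal 1.0000 0.0000 0.0000
    outer loop
      vertex 27.00 0.00 0.00
      vertex 27.00 7.00 21.00
      vertex 27.00 0.00 21.00
    endloop
  endfacet
  facet normal 0.0000 1.0000 0.0000
    outer loop
      vertex 27.00 7.00 0.00
      vertex 3.00 7.00 0.00
      vertex 3.00 7.00 21.00
    endloop
  endfacet
  facet normal 0.0000 1.0000 0.0000
    outer loop
      vertex 27.00 7.00 0.00
      vertex 3.00 7.00 21.00
      vertex 27.00 7.00 21.00
    endloop
  endfacet
  facet normal 1.0000 0.0000 0.0000
    outer loop
      vertex 3.00 7.00 0.00
      vertex 3.00 19.00 0.00
      vertex 3.00 19.00 21.00
    endloop
  endfacet
  facet normal 1.0000 0.0000 0.0000
    outer loop
      vertex 3.00 7.00 0.00
      vertex 3.00 19.00 21.00
      vertex 3.00 7.00 21.00
    endloop
  endfacet
  facet normal 0.0000 1.0000 0.0000
    outer loop
      vertex 3.00 19.00 0.00
      vertex 0.00 19.00 0.00
      vertex 0.00 19.00 21.00
    endloop
  endfacet
  facet normal 0.0000 1.0000 0.0000
    outer loop
      vertex 3.00 19.00 0.00
      vertex 0.00 19.00 21.00
      vertex 3.00 19.00 21.00
    endloop
  endfacet
  facet normal -1.0000 0.0000 0.0000
    outer loop
      vertex 0.00 19.00 0.00
      vertex 0.00 0.00 0.00
      vertex 0.00 0.00 21.00
    endloop
  endfacet
  facet normal -1.0000 0.0000 0.0000
    outer loop
      vertex 0.00 19.00 0.00
      vertex 0.00 0.00 21.00
      vertex 0.00 19.00 21.00
    endloop
  endfacet
endsolid part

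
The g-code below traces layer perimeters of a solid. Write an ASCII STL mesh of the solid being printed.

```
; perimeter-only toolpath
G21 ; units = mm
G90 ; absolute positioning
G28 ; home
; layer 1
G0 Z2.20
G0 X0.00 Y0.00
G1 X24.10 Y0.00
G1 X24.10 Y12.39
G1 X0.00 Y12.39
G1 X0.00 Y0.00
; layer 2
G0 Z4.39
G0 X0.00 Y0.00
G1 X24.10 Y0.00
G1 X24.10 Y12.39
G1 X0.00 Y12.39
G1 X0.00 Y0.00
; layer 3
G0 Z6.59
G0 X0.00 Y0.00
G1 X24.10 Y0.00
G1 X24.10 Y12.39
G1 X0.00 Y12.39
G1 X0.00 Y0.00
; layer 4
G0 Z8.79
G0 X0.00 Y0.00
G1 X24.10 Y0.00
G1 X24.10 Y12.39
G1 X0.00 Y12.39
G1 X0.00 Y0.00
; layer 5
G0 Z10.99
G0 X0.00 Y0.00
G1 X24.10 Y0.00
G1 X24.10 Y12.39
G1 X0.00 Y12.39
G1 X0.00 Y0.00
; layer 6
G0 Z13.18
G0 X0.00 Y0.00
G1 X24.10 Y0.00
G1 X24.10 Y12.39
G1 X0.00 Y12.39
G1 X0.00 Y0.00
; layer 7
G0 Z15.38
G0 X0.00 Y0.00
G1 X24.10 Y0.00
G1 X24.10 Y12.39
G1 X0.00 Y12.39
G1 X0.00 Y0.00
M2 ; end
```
solid part
  facet normal 0.0000 0.0000 -1.0000
    outer loop
      vertex 24.10 12.39 0.00
      vertex 24.10 0.00 0.00
      vertex 0.00 0.00 0.00
    endloop
  endfacet
  facet normal 0.0000 0.0000 -1.0000
    outer loop
      vertex 0.00 12.39 0.00
      vertex 24.10 12.39 0.00
      vertex 0.00 0.00 0.00
    endloop
  endfacet
  facet normal 0.0000 0.0000 1.0000
    outer loop
      vertex 0.00 0.00 15.38
      vertex 24.10 0.00 15.38
      vertex 24.10 12.39 15.38
    endloop
  endfacet
  facet normal 0.0000 0.0000 1.0000
    outer loop
      vertex 0.00 0.00 15.38
      vertex 24.10 12.39 15.38
      vertex 0.00 12.39 15.38
    endloop
  endfacet
  facet normal 0.0000 -1.0000 0.0000
    outer loop
      vertex 0.00 0.00 0.00
      vertex 24.10 0.00 0.00
      vertex 24.10 0.00 15.38
    endloop
  endfacet
  facet normal 0.0000 -1.0000 0.0000
    outer loop
      vertex 0.00 0.00 0.00
      vertex 24.10 0.00 15.38
      vertex 0.00 0.00 15.38
    endloop
  endfacet
  facet normal 0.0000 1.0000 0.0000
    outer loop
      vertex 24.10 12.39 15.38
      vertex 24.10 12.39 0.00
      vertex 0.00 12.39 0.00
    endloop
  endfacet
  facet normal 0.0000 1.0000 0.0000
    outer loop
      vertex 0.00 12.39 15.38
      vertex 24.10 12.39 15.38
      vertex 0.00 12.39 0.00
    endloop
  endfacet
  facet normal -1.0000 0.0000 0.0000
    outer loop
      vertex 0.00 12.39 15.38
      vertex 0.00 12.39 0.00
      vertex 0.00 0.00 0.00
    endloop
  endfacet
  facet normal -1.0000 0.0000 0.0000
    outer loop
      vertex 0.00 0.00 15.38
      vertex 0.00 12.39 15.38
      vertex 0.00 0.00 0.00
    endloop
  endfacet
  facet normal 1.0000 0.0000 0.0000
    outer loop
      vertex 24.10 0.00 0.00
      vertex 24.10 12.39 0.00
      vertex 24.10 12.39 15.38
    endloop
  endfacet
  facet normal 1.0000 0.0000 0.0000
    outer loop
      vertex 24.10 0.00 0.00
      vertex 24.10 12.39 15.38
      vertex 24.10 0.00 15.38
    endloop
  endfacet
endsolid part

The G0 Z moves step by Δz≈2.20 mm. Every layer's G1 loop is the same polygon, so the solid is a straight extrusion of it from z=0 to z≈15.4. Closing with flat bottom and top caps and triangulating gives 12 facets — a rectangular box, roughly 24.1 × 12.4 mm footprint and 15.4 mm tall.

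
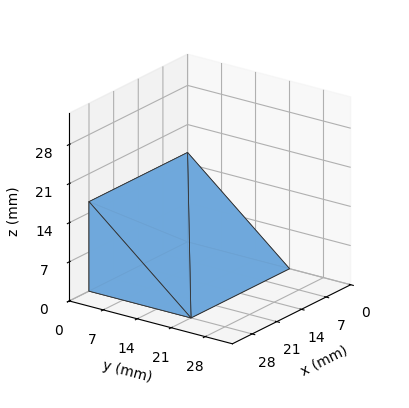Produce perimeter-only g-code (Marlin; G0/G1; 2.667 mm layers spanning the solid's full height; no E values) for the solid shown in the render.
Reading the render: the shape is a wedge (ramp): 28 × 21 mm base, rising to 16 mm along the y=0 edge and sloping linearly to z=0 at y=21 (dimensions read to the nearest mm from the axis ticks). For the g-code, the solid's height is divided into equal slices at the stated Δz and each level perimeter traced with G1 moves after a G0 lift.

; perimeter-only toolpath
G21 ; units = mm
G90 ; absolute positioning
G28 ; home
; layer 1
G0 Z2.667
G0 X0.000 Y0.000
G1 X28.000 Y0.000
G1 X28.000 Y17.500
G1 X0.000 Y17.500
G1 X0.000 Y0.000
; layer 2
G0 Z5.333
G0 X0.000 Y0.000
G1 X28.000 Y0.000
G1 X28.000 Y14.000
G1 X0.000 Y14.000
G1 X0.000 Y0.000
; layer 3
G0 Z8.000
G0 X0.000 Y0.000
G1 X28.000 Y0.000
G1 X28.000 Y10.500
G1 X0.000 Y10.500
G1 X0.000 Y0.000
; layer 4
G0 Z10.667
G0 X0.000 Y0.000
G1 X28.000 Y0.000
G1 X28.000 Y7.000
G1 X0.000 Y7.000
G1 X0.000 Y0.000
; layer 5
G0 Z13.333
G0 X0.000 Y0.000
G1 X28.000 Y0.000
G1 X28.000 Y3.500
G1 X0.000 Y3.500
G1 X0.000 Y0.000
M2 ; end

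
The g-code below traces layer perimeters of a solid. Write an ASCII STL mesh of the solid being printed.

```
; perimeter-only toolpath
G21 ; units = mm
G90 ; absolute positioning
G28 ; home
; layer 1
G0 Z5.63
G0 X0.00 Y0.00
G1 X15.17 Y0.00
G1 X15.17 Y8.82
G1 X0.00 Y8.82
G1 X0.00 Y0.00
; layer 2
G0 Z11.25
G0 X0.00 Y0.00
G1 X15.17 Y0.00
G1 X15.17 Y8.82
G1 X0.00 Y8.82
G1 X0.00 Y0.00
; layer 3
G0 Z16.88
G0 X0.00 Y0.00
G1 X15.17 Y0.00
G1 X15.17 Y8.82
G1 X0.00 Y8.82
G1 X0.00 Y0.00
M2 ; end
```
solid part
  facet normal 0.0000 0.0000 -1.0000
    outer loop
      vertex 15.17 8.82 0.00
      vertex 15.17 0.00 0.00
      vertex 0.00 0.00 0.00
    endloop
  endfacet
  facet normal 0.0000 0.0000 -1.0000
    outer loop
      vertex 0.00 8.82 0.00
      vertex 15.17 8.82 0.00
      vertex 0.00 0.00 0.00
    endloop
  endfacet
  facet normal 0.0000 0.0000 1.0000
    outer loop
      vertex 0.00 0.00 16.88
      vertex 15.17 0.00 16.88
      vertex 15.17 8.82 16.88
    endloop
  endfacet
  facet normal 0.0000 0.0000 1.0000
    outer loop
      vertex 0.00 0.00 16.88
      vertex 15.17 8.82 16.88
      vertex 0.00 8.82 16.88
    endloop
  endfacet
  facet normal 0.0000 -1.0000 0.0000
    outer loop
      vertex 0.00 0.00 0.00
      vertex 15.17 0.00 0.00
      vertex 15.17 0.00 16.88
    endloop
  endfacet
  facet normal 0.0000 -1.0000 0.0000
    outer loop
      vertex 0.00 0.00 0.00
      vertex 15.17 0.00 16.88
      vertex 0.00 0.00 16.88
    endloop
  endfacet
  facet normal 0.0000 1.0000 0.0000
    outer loop
      vertex 15.17 8.82 16.88
      vertex 15.17 8.82 0.00
      vertex 0.00 8.82 0.00
    endloop
  endfacet
  facet normal 0.0000 1.0000 0.0000
    outer loop
      vertex 0.00 8.82 16.88
      vertex 15.17 8.82 16.88
      vertex 0.00 8.82 0.00
    endloop
  endfacet
  facet normal -1.0000 0.0000 0.0000
    outer loop
      vertex 0.00 8.82 16.88
      vertex 0.00 8.82 0.00
      vertex 0.00 0.00 0.00
    endloop
  endfacet
  facet normal -1.0000 0.0000 0.0000
    outer loop
      vertex 0.00 0.00 16.88
      vertex 0.00 8.82 16.88
      vertex 0.00 0.00 0.00
    endloop
  endfacet
  facet normal 1.0000 0.0000 0.0000
    outer loop
      vertex 15.17 0.00 0.00
      vertex 15.17 8.82 0.00
      vertex 15.17 8.82 16.88
    endloop
  endfacet
  facet normal 1.0000 0.0000 0.0000
    outer loop
      vertex 15.17 0.00 0.00
      vertex 15.17 8.82 16.88
      vertex 15.17 0.00 16.88
    endloop
  endfacet
endsolid part

The G0 Z moves step by Δz≈5.63 mm. Every layer's G1 loop is the same polygon, so the solid is a straight extrusion of it from z=0 to z≈16.9. Closing with flat bottom and top caps and triangulating gives 12 facets — a rectangular box, roughly 15.2 × 8.82 mm footprint and 16.9 mm tall.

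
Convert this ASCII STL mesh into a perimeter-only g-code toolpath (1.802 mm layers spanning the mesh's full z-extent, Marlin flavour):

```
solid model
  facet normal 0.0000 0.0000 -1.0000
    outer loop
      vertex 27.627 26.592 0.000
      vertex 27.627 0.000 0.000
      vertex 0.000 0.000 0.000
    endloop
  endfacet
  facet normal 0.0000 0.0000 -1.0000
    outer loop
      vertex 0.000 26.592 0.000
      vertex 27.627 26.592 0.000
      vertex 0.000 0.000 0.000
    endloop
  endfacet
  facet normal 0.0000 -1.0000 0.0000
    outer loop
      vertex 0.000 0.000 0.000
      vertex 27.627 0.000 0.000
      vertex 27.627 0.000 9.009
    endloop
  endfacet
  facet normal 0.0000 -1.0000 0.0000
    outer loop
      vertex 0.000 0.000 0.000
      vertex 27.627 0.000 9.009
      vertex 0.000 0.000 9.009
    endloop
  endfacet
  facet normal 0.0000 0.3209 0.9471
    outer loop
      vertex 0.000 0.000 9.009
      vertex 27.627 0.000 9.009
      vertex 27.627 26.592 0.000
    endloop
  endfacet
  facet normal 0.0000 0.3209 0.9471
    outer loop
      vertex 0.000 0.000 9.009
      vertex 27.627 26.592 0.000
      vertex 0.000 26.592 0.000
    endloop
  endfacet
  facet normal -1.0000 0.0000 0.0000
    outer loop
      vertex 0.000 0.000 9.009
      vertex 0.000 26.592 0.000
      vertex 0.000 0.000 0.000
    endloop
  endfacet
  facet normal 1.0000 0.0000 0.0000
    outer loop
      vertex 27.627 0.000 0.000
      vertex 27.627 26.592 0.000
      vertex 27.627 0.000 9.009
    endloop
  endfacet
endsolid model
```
; perimeter-only toolpath
G21 ; units = mm
G90 ; absolute positioning
G28 ; home
; layer 1
G0 Z1.802
G0 X0.000 Y0.000
G1 X27.627 Y0.000
G1 X27.627 Y21.274
G1 X0.000 Y21.274
G1 X0.000 Y0.000
; layer 2
G0 Z3.604
G0 X0.000 Y0.000
G1 X27.627 Y0.000
G1 X27.627 Y15.955
G1 X0.000 Y15.955
G1 X0.000 Y0.000
; layer 3
G0 Z5.405
G0 X0.000 Y0.000
G1 X27.627 Y0.000
G1 X27.627 Y10.637
G1 X0.000 Y10.637
G1 X0.000 Y0.000
; layer 4
G0 Z7.207
G0 X0.000 Y0.000
G1 X27.627 Y0.000
G1 X27.627 Y5.318
G1 X0.000 Y5.318
G1 X0.000 Y0.000
M2 ; end

The solid is a wedge (ramp): 27.6 × 26.6 mm base, rising to 9.01 mm along the y=0 edge and sloping linearly to z=0 at y=26.6. Slicing at Δz = 1.802 mm — 5 equal slices spanning the solid's height, so layer i sits at z = i·h/5 — gives 4 non-empty perimeters. Each is a 4-segment closed polygon; G0 lifts to the layer z and rapids to the start vertex, then G1 traces the edges. The cross-section shrinks linearly with z (the slice at the apex is degenerate and omitted).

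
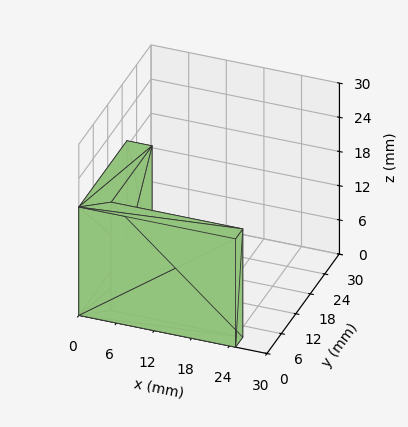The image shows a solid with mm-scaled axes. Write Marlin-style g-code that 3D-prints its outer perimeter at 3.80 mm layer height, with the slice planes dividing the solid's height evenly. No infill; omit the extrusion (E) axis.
Reading the render: the shape is an L-shaped prism: outer 25 × 20 mm, arm thicknesses ≈ 3 mm (horizontal) and 4 mm (vertical), extruded 19 mm in z (dimensions read to the nearest mm from the axis ticks). For the g-code, the solid's height is divided into equal slices at the stated Δz and each level perimeter traced with G1 moves after a G0 lift.

; perimeter-only toolpath
G21 ; units = mm
G90 ; absolute positioning
G28 ; home
; layer 1
G0 Z3.80
G0 X0.00 Y0.00
G1 X25.00 Y0.00
G1 X25.00 Y3.00
G1 X4.00 Y3.00
G1 X4.00 Y20.00
G1 X0.00 Y20.00
G1 X0.00 Y0.00
; layer 2
G0 Z7.60
G0 X0.00 Y0.00
G1 X25.00 Y0.00
G1 X25.00 Y3.00
G1 X4.00 Y3.00
G1 X4.00 Y20.00
G1 X0.00 Y20.00
G1 X0.00 Y0.00
; layer 3
G0 Z11.40
G0 X0.00 Y0.00
G1 X25.00 Y0.00
G1 X25.00 Y3.00
G1 X4.00 Y3.00
G1 X4.00 Y20.00
G1 X0.00 Y20.00
G1 X0.00 Y0.00
; layer 4
G0 Z15.20
G0 X0.00 Y0.00
G1 X25.00 Y0.00
G1 X25.00 Y3.00
G1 X4.00 Y3.00
G1 X4.00 Y20.00
G1 X0.00 Y20.00
G1 X0.00 Y0.00
; layer 5
G0 Z19.00
G0 X0.00 Y0.00
G1 X25.00 Y0.00
G1 X25.00 Y3.00
G1 X4.00 Y3.00
G1 X4.00 Y20.00
G1 X0.00 Y20.00
G1 X0.00 Y0.00
M2 ; end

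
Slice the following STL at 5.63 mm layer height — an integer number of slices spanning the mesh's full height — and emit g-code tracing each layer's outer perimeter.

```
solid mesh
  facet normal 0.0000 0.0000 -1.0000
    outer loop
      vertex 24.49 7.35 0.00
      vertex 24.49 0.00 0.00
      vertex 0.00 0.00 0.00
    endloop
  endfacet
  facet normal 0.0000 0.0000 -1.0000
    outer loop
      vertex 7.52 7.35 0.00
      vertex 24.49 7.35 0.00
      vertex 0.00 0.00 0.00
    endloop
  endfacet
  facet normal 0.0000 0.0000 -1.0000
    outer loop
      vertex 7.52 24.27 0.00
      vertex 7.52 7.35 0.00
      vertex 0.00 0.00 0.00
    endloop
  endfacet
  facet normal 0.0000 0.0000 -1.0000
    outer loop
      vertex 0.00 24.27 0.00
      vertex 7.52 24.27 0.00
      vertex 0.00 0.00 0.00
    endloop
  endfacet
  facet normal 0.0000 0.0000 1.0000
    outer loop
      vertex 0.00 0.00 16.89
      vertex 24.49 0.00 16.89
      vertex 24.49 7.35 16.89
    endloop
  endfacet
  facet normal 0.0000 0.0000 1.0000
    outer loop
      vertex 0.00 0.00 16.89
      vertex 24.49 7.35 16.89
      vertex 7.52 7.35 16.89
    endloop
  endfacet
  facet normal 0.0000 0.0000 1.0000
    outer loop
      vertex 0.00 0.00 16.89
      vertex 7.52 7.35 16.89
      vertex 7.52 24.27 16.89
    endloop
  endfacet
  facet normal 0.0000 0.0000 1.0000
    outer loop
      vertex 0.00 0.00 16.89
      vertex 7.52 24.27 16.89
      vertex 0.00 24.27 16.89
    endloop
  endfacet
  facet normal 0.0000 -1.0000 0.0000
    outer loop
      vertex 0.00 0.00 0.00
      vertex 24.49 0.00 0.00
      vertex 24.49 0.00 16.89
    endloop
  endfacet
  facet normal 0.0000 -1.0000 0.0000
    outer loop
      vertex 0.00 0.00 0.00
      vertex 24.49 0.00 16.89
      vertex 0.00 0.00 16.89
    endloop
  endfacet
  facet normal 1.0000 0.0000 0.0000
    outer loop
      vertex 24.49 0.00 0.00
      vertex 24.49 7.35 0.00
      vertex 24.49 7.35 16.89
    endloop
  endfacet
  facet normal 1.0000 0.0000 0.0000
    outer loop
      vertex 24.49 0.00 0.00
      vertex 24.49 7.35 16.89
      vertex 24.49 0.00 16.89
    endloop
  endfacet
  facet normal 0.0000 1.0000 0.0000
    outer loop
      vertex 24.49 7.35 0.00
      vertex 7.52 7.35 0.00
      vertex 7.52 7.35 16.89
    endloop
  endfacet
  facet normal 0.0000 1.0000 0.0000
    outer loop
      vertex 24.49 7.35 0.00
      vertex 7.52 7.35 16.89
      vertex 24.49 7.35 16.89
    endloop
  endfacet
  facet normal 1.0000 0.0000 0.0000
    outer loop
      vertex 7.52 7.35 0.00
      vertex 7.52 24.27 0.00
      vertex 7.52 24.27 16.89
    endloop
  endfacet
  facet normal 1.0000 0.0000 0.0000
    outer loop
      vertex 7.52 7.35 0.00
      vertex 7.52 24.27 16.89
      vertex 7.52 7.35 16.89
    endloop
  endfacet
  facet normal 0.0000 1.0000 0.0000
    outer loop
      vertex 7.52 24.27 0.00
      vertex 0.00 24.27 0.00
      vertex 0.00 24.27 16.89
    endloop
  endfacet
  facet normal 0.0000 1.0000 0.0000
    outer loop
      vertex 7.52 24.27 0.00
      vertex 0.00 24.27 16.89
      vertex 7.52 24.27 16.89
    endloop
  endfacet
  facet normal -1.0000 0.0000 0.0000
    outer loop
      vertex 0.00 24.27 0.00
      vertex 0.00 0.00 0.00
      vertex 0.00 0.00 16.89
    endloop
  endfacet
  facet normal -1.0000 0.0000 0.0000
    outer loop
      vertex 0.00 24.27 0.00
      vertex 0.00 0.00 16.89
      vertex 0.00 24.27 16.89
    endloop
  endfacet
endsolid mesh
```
; perimeter-only toolpath
G21 ; units = mm
G90 ; absolute positioning
G28 ; home
; layer 1
G0 Z5.63
G0 X0.00 Y0.00
G1 X24.49 Y0.00
G1 X24.49 Y7.35
G1 X7.52 Y7.35
G1 X7.52 Y24.27
G1 X0.00 Y24.27
G1 X0.00 Y0.00
; layer 2
G0 Z11.26
G0 X0.00 Y0.00
G1 X24.49 Y0.00
G1 X24.49 Y7.35
G1 X7.52 Y7.35
G1 X7.52 Y24.27
G1 X0.00 Y24.27
G1 X0.00 Y0.00
; layer 3
G0 Z16.89
G0 X0.00 Y0.00
G1 X24.49 Y0.00
G1 X24.49 Y7.35
G1 X7.52 Y7.35
G1 X7.52 Y24.27
G1 X0.00 Y24.27
G1 X0.00 Y0.00
M2 ; end

The solid is an L-shaped prism: outer 24.5 × 24.3 mm, arm thicknesses ≈ 7.35 mm (horizontal) and 7.52 mm (vertical), extruded 16.9 mm in z. Slicing at Δz = 5.63 mm — 3 equal slices spanning the solid's height, so layer i sits at z = i·h/3 — gives 3 non-empty perimeters. Each is a 6-segment closed polygon; G0 lifts to the layer z and rapids to the start vertex, then G1 traces the edges.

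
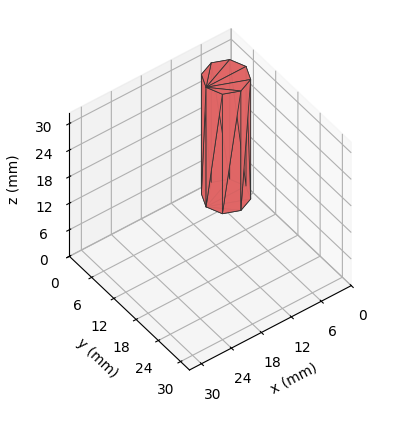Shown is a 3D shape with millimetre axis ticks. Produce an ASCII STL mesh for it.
Reading the render: the shape is a regular 8-sided prism (a cylinder approximated with 8 flat sides), circumscribed radius ≈ 4 mm, height ≈ 27 mm (dimensions read to the nearest mm from the axis ticks). For the STL, each face is triangulated and given an outward normal.

solid part
  facet normal 0.0000 0.0000 -1.0000
    outer loop
      vertex 4.00 8.00 0.00
      vertex 6.83 6.83 0.00
      vertex 8.00 4.00 0.00
    endloop
  endfacet
  facet normal 0.0000 0.0000 -1.0000
    outer loop
      vertex 1.17 6.83 0.00
      vertex 4.00 8.00 0.00
      vertex 8.00 4.00 0.00
    endloop
  endfacet
  facet normal 0.0000 0.0000 -1.0000
    outer loop
      vertex 0.00 4.00 0.00
      vertex 1.17 6.83 0.00
      vertex 8.00 4.00 0.00
    endloop
  endfacet
  facet normal 0.0000 0.0000 -1.0000
    outer loop
      vertex 1.17 1.17 0.00
      vertex 0.00 4.00 0.00
      vertex 8.00 4.00 0.00
    endloop
  endfacet
  facet normal 0.0000 0.0000 -1.0000
    outer loop
      vertex 4.00 0.00 0.00
      vertex 1.17 1.17 0.00
      vertex 8.00 4.00 0.00
    endloop
  endfacet
  facet normal 0.0000 0.0000 -1.0000
    outer loop
      vertex 6.83 1.17 0.00
      vertex 4.00 0.00 0.00
      vertex 8.00 4.00 0.00
    endloop
  endfacet
  facet normal 0.0000 0.0000 1.0000
    outer loop
      vertex 8.00 4.00 27.00
      vertex 6.83 6.83 27.00
      vertex 4.00 8.00 27.00
    endloop
  endfacet
  facet normal 0.0000 0.0000 1.0000
    outer loop
      vertex 8.00 4.00 27.00
      vertex 4.00 8.00 27.00
      vertex 1.17 6.83 27.00
    endloop
  endfacet
  facet normal 0.0000 0.0000 1.0000
    outer loop
      vertex 8.00 4.00 27.00
      vertex 1.17 6.83 27.00
      vertex 0.00 4.00 27.00
    endloop
  endfacet
  facet normal 0.0000 0.0000 1.0000
    outer loop
      vertex 8.00 4.00 27.00
      vertex 0.00 4.00 27.00
      vertex 1.17 1.17 27.00
    endloop
  endfacet
  facet normal 0.0000 0.0000 1.0000
    outer loop
      vertex 8.00 4.00 27.00
      vertex 1.17 1.17 27.00
      vertex 4.00 0.00 27.00
    endloop
  endfacet
  facet normal 0.0000 0.0000 1.0000
    outer loop
      vertex 8.00 4.00 27.00
      vertex 4.00 0.00 27.00
      vertex 6.83 1.17 27.00
    endloop
  endfacet
  facet normal 0.9241 0.3821 0.0000
    outer loop
      vertex 8.00 4.00 0.00
      vertex 6.83 6.83 0.00
      vertex 6.83 6.83 27.00
    endloop
  endfacet
  facet normal 0.9241 0.3821 0.0000
    outer loop
      vertex 8.00 4.00 0.00
      vertex 6.83 6.83 27.00
      vertex 8.00 4.00 27.00
    endloop
  endfacet
  facet normal 0.3821 0.9241 0.0000
    outer loop
      vertex 6.83 6.83 0.00
      vertex 4.00 8.00 0.00
      vertex 4.00 8.00 27.00
    endloop
  endfacet
  facet normal 0.3821 0.9241 0.0000
    outer loop
      vertex 6.83 6.83 0.00
      vertex 4.00 8.00 27.00
      vertex 6.83 6.83 27.00
    endloop
  endfacet
  facet normal -0.3821 0.9241 0.0000
    outer loop
      vertex 4.00 8.00 0.00
      vertex 1.17 6.83 0.00
      vertex 1.17 6.83 27.00
    endloop
  endfacet
  facet normal -0.3821 0.9241 0.0000
    outer loop
      vertex 4.00 8.00 0.00
      vertex 1.17 6.83 27.00
      vertex 4.00 8.00 27.00
    endloop
  endfacet
  facet normal -0.9241 0.3821 0.0000
    outer loop
      vertex 1.17 6.83 0.00
      vertex 0.00 4.00 0.00
      vertex 0.00 4.00 27.00
    endloop
  endfacet
  facet normal -0.9241 0.3821 0.0000
    outer loop
      vertex 1.17 6.83 0.00
      vertex 0.00 4.00 27.00
      vertex 1.17 6.83 27.00
    endloop
  endfacet
  facet normal -0.9241 -0.3821 0.0000
    outer loop
      vertex 0.00 4.00 0.00
      vertex 1.17 1.17 0.00
      vertex 1.17 1.17 27.00
    endloop
  endfacet
  facet normal -0.9241 -0.3821 0.0000
    outer loop
      vertex 0.00 4.00 0.00
      vertex 1.17 1.17 27.00
      vertex 0.00 4.00 27.00
    endloop
  endfacet
  facet normal -0.3821 -0.9241 0.0000
    outer loop
      vertex 1.17 1.17 0.00
      vertex 4.00 0.00 0.00
      vertex 4.00 0.00 27.00
    endloop
  endfacet
  facet normal -0.3821 -0.9241 0.0000
    outer loop
      vertex 1.17 1.17 0.00
      vertex 4.00 0.00 27.00
      vertex 1.17 1.17 27.00
    endloop
  endfacet
  facet normal 0.3821 -0.9241 0.0000
    outer loop
      vertex 4.00 0.00 0.00
      vertex 6.83 1.17 0.00
      vertex 6.83 1.17 27.00
    endloop
  endfacet
  facet normal 0.3821 -0.9241 0.0000
    outer loop
      vertex 4.00 0.00 0.00
      vertex 6.83 1.17 27.00
      vertex 4.00 0.00 27.00
    endloop
  endfacet
  facet normal 0.9241 -0.3821 0.0000
    outer loop
      vertex 6.83 1.17 0.00
      vertex 8.00 4.00 0.00
      vertex 8.00 4.00 27.00
    endloop
  endfacet
  facet normal 0.9241 -0.3821 0.0000
    outer loop
      vertex 6.83 1.17 0.00
      vertex 8.00 4.00 27.00
      vertex 6.83 1.17 27.00
    endloop
  endfacet
endsolid part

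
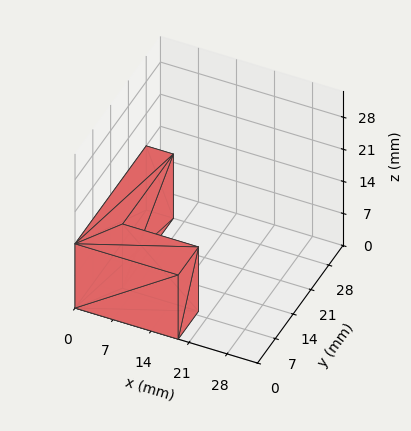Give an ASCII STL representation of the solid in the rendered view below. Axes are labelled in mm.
Reading the render: the shape is an L-shaped prism: outer 19 × 28 mm, arm thicknesses ≈ 8 mm (horizontal) and 5 mm (vertical), extruded 14 mm in z (dimensions read to the nearest mm from the axis ticks). For the STL, each face is triangulated and given an outward normal.

solid part
  facet normal 0.0000 0.0000 -1.0000
    outer loop
      vertex 19.000 8.000 0.000
      vertex 19.000 0.000 0.000
      vertex 0.000 0.000 0.000
    endloop
  endfacet
  facet normal 0.0000 0.0000 -1.0000
    outer loop
      vertex 5.000 8.000 0.000
      vertex 19.000 8.000 0.000
      vertex 0.000 0.000 0.000
    endloop
  endfacet
  facet normal 0.0000 0.0000 -1.0000
    outer loop
      vertex 5.000 28.000 0.000
      vertex 5.000 8.000 0.000
      vertex 0.000 0.000 0.000
    endloop
  endfacet
  facet normal 0.0000 0.0000 -1.0000
    outer loop
      vertex 0.000 28.000 0.000
      vertex 5.000 28.000 0.000
      vertex 0.000 0.000 0.000
    endloop
  endfacet
  facet normal 0.0000 0.0000 1.0000
    outer loop
      vertex 0.000 0.000 14.000
      vertex 19.000 0.000 14.000
      vertex 19.000 8.000 14.000
    endloop
  endfacet
  facet normal 0.0000 0.0000 1.0000
    outer loop
      vertex 0.000 0.000 14.000
      vertex 19.000 8.000 14.000
      vertex 5.000 8.000 14.000
    endloop
  endfacet
  facet normal 0.0000 0.0000 1.0000
    outer loop
      vertex 0.000 0.000 14.000
      vertex 5.000 8.000 14.000
      vertex 5.000 28.000 14.000
    endloop
  endfacet
  facet normal 0.0000 0.0000 1.0000
    outer loop
      vertex 0.000 0.000 14.000
      vertex 5.000 28.000 14.000
      vertex 0.000 28.000 14.000
    endloop
  endfacet
  facet normal 0.0000 -1.0000 0.0000
    outer loop
      vertex 0.000 0.000 0.000
      vertex 19.000 0.000 0.000
      vertex 19.000 0.000 14.000
    endloop
  endfacet
  facet normal 0.0000 -1.0000 0.0000
    outer loop
      vertex 0.000 0.000 0.000
      vertex 19.000 0.000 14.000
      vertex 0.000 0.000 14.000
    endloop
  endfacet
  facet normal 1.0000 0.0000 0.0000
    outer loop
      vertex 19.000 0.000 0.000
      vertex 19.000 8.000 0.000
      vertex 19.000 8.000 14.000
    endloop
  endfacet
  facet normal 1.0000 0.0000 0.0000
    outer loop
      vertex 19.000 0.000 0.000
      vertex 19.000 8.000 14.000
      vertex 19.000 0.000 14.000
    endloop
  endfacet
  facet normal 0.0000 1.0000 0.0000
    outer loop
      vertex 19.000 8.000 0.000
      vertex 5.000 8.000 0.000
      vertex 5.000 8.000 14.000
    endloop
  endfacet
  facet normal 0.0000 1.0000 0.0000
    outer loop
      vertex 19.000 8.000 0.000
      vertex 5.000 8.000 14.000
      vertex 19.000 8.000 14.000
    endloop
  endfacet
  facet normal 1.0000 0.0000 0.0000
    outer loop
      vertex 5.000 8.000 0.000
      vertex 5.000 28.000 0.000
      vertex 5.000 28.000 14.000
    endloop
  endfacet
  facet normal 1.0000 0.0000 0.0000
    outer loop
      vertex 5.000 8.000 0.000
      vertex 5.000 28.000 14.000
      vertex 5.000 8.000 14.000
    endloop
  endfacet
  facet normal 0.0000 1.0000 0.0000
    outer loop
      vertex 5.000 28.000 0.000
      vertex 0.000 28.000 0.000
      vertex 0.000 28.000 14.000
    endloop
  endfacet
  facet normal 0.0000 1.0000 0.0000
    outer loop
      vertex 5.000 28.000 0.000
      vertex 0.000 28.000 14.000
      vertex 5.000 28.000 14.000
    endloop
  endfacet
  facet normal -1.0000 0.0000 0.0000
    outer loop
      vertex 0.000 28.000 0.000
      vertex 0.000 0.000 0.000
      vertex 0.000 0.000 14.000
    endloop
  endfacet
  facet normal -1.0000 0.0000 0.0000
    outer loop
      vertex 0.000 28.000 0.000
      vertex 0.000 0.000 14.000
      vertex 0.000 28.000 14.000
    endloop
  endfacet
endsolid part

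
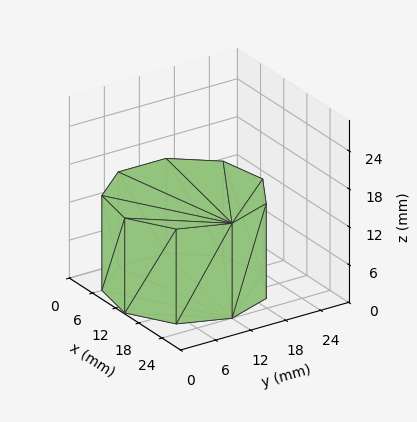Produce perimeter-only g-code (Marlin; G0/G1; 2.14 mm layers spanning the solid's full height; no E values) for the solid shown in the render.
Reading the render: the shape is a regular 9-sided prism (a cylinder approximated with 9 flat sides), circumscribed radius ≈ 12 mm, height ≈ 15 mm (dimensions read to the nearest mm from the axis ticks). For the g-code, the solid's height is divided into equal slices at the stated Δz and each level perimeter traced with G1 moves after a G0 lift.

; perimeter-only toolpath
G21 ; units = mm
G90 ; absolute positioning
G28 ; home
; layer 1
G0 Z2.14
G0 X24.00 Y12.00
G1 X21.19 Y19.71
G1 X14.08 Y23.82
G1 X6.00 Y22.39
G1 X0.72 Y16.10
G1 X0.72 Y7.90
G1 X6.00 Y1.61
G1 X14.08 Y0.18
G1 X21.19 Y4.29
G1 X24.00 Y12.00
; layer 2
G0 Z4.29
G0 X24.00 Y12.00
G1 X21.19 Y19.71
G1 X14.08 Y23.82
G1 X6.00 Y22.39
G1 X0.72 Y16.10
G1 X0.72 Y7.90
G1 X6.00 Y1.61
G1 X14.08 Y0.18
G1 X21.19 Y4.29
G1 X24.00 Y12.00
; layer 3
G0 Z6.43
G0 X24.00 Y12.00
G1 X21.19 Y19.71
G1 X14.08 Y23.82
G1 X6.00 Y22.39
G1 X0.72 Y16.10
G1 X0.72 Y7.90
G1 X6.00 Y1.61
G1 X14.08 Y0.18
G1 X21.19 Y4.29
G1 X24.00 Y12.00
; layer 4
G0 Z8.57
G0 X24.00 Y12.00
G1 X21.19 Y19.71
G1 X14.08 Y23.82
G1 X6.00 Y22.39
G1 X0.72 Y16.10
G1 X0.72 Y7.90
G1 X6.00 Y1.61
G1 X14.08 Y0.18
G1 X21.19 Y4.29
G1 X24.00 Y12.00
; layer 5
G0 Z10.71
G0 X24.00 Y12.00
G1 X21.19 Y19.71
G1 X14.08 Y23.82
G1 X6.00 Y22.39
G1 X0.72 Y16.10
G1 X0.72 Y7.90
G1 X6.00 Y1.61
G1 X14.08 Y0.18
G1 X21.19 Y4.29
G1 X24.00 Y12.00
; layer 6
G0 Z12.86
G0 X24.00 Y12.00
G1 X21.19 Y19.71
G1 X14.08 Y23.82
G1 X6.00 Y22.39
G1 X0.72 Y16.10
G1 X0.72 Y7.90
G1 X6.00 Y1.61
G1 X14.08 Y0.18
G1 X21.19 Y4.29
G1 X24.00 Y12.00
; layer 7
G0 Z15.00
G0 X24.00 Y12.00
G1 X21.19 Y19.71
G1 X14.08 Y23.82
G1 X6.00 Y22.39
G1 X0.72 Y16.10
G1 X0.72 Y7.90
G1 X6.00 Y1.61
G1 X14.08 Y0.18
G1 X21.19 Y4.29
G1 X24.00 Y12.00
M2 ; end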